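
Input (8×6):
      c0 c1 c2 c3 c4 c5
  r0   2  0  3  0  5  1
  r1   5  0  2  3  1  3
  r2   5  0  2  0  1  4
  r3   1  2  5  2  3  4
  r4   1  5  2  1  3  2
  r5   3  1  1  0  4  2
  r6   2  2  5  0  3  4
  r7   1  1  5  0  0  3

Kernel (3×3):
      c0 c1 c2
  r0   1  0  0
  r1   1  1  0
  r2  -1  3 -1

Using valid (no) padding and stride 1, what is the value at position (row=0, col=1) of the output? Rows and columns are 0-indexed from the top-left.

8

The receptive field on the input at this output position is [0 3 0 / 0 2 3 / 0 2 0]. Elementwise product with the kernel and sum: 0·1 + 0·1 + 2·1 + 0·-1 + 2·3 + 0·-1.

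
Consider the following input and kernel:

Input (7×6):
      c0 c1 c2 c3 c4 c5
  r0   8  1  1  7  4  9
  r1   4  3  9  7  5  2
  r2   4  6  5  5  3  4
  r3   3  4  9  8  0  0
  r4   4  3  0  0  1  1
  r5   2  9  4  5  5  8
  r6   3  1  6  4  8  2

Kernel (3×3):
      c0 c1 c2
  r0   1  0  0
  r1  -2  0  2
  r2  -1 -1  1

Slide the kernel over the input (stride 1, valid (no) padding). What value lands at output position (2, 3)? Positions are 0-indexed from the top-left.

-11

The receptive field on the input at this output position is [5 3 4 / 8 0 0 / 0 1 1]. Elementwise product with the kernel and sum: 5·1 + 8·-2 + 0·2 + 0·-1 + 1·-1 + 1·1.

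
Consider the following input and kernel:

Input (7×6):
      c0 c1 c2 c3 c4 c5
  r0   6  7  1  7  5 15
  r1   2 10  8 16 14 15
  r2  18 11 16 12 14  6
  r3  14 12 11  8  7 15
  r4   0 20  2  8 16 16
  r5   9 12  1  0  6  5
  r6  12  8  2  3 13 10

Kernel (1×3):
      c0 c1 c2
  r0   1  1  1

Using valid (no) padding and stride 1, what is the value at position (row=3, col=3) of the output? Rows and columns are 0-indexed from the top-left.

30

The receptive field on the input at this output position is [8 7 15]. Elementwise product with the kernel and sum: 8·1 + 7·1 + 15·1.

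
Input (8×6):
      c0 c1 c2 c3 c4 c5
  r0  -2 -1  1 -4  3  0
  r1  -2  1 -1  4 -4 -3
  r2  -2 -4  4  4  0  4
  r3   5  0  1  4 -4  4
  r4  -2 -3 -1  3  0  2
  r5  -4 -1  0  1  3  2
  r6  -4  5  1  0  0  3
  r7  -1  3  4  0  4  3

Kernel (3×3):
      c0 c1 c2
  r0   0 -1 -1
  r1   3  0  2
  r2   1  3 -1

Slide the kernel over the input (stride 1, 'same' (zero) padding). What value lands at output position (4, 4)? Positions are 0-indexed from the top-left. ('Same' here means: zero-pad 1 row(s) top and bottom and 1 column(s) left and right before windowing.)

The receptive field on the zero-padded input at this output position is [4 -4 4 / 3 0 2 / 1 3 2]. Elementwise product with the kernel and sum: -4·-1 + 4·-1 + 3·3 + 2·2 + 1·1 + 3·3 + 2·-1.

21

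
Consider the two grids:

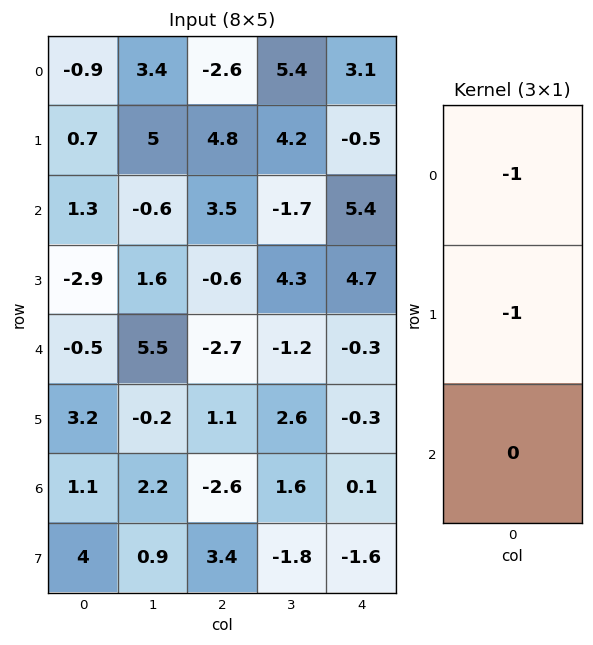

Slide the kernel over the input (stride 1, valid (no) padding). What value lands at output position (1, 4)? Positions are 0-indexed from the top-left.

-4.9

The receptive field on the input at this output position is [-0.5 / 5.4 / 4.7]. Elementwise product with the kernel and sum: -0.5·-1 + 5.4·-1.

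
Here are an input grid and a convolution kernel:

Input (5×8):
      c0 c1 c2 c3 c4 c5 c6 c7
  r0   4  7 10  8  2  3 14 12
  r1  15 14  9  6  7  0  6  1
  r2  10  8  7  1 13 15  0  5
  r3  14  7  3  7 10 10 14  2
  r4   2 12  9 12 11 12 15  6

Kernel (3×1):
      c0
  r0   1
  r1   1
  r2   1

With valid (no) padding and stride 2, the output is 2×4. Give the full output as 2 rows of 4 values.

Output[0,0]: The receptive field on the input at this output position is [4 / 15 / 10]. Elementwise product with the kernel and sum: 4·1 + 15·1 + 10·1.

29 26 22 20
26 19 34 29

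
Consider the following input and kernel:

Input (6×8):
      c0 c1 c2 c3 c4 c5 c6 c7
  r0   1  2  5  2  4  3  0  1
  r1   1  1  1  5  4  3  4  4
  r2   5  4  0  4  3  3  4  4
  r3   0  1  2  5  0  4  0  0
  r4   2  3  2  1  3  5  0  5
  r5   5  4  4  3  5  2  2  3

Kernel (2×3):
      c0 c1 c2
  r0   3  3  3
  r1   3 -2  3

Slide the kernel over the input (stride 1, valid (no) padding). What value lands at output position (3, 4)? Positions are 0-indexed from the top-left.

11

The receptive field on the input at this output position is [0 4 0 / 3 5 0]. Elementwise product with the kernel and sum: 0·3 + 4·3 + 0·3 + 3·3 + 5·-2 + 0·3.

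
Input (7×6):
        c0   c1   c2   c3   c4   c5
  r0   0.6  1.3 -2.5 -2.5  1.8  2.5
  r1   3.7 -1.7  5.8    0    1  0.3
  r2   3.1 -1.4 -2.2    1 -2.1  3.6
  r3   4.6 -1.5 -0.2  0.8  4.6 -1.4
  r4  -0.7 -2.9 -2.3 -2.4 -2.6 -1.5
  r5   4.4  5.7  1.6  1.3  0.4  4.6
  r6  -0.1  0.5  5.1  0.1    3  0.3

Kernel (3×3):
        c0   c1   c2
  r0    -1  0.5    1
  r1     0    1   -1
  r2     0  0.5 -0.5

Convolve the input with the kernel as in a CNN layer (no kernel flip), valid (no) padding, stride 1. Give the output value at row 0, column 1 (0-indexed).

-0.85

The receptive field on the input at this output position is [1.3 -2.5 -2.5 / -1.7 5.8 0 / -1.4 -2.2 1]. Elementwise product with the kernel and sum: 1.3·-1 + -2.5·0.5 + -2.5·1 + 5.8·1 + 0·-1 + -2.2·0.5 + 1·-0.5.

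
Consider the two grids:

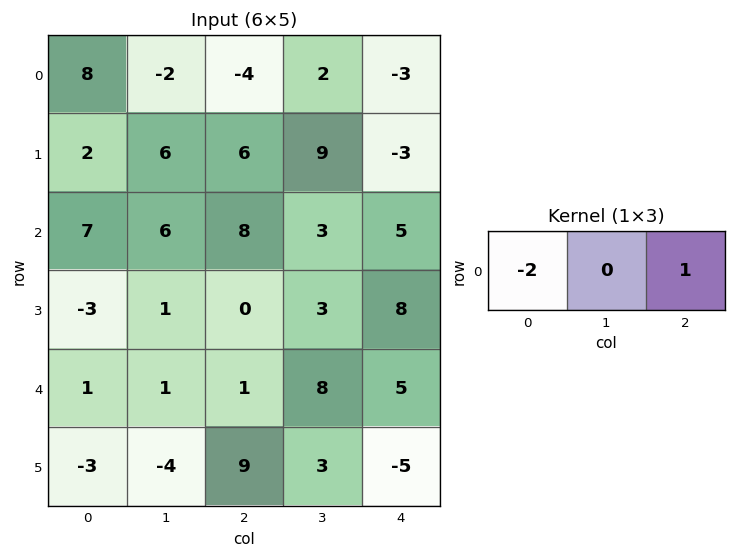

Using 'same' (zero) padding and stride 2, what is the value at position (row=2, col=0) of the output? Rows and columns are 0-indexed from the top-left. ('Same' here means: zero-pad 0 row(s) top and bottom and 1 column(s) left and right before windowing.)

The receptive field on the zero-padded input at this output position is [0 1 1]. Elementwise product with the kernel and sum: 0·-2 + 1·1.

1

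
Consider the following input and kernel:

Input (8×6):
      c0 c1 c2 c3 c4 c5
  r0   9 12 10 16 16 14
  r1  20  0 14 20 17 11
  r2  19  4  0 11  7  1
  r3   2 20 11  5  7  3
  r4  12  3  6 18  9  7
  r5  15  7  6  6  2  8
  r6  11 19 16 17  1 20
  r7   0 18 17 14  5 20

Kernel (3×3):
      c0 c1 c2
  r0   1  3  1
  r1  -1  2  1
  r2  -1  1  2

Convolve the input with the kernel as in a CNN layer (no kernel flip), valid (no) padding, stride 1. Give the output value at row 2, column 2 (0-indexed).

The receptive field on the input at this output position is [0 11 7 / 11 5 7 / 6 18 9]. Elementwise product with the kernel and sum: 0·1 + 11·3 + 7·1 + 11·-1 + 5·2 + 7·1 + 6·-1 + 18·1 + 9·2.

76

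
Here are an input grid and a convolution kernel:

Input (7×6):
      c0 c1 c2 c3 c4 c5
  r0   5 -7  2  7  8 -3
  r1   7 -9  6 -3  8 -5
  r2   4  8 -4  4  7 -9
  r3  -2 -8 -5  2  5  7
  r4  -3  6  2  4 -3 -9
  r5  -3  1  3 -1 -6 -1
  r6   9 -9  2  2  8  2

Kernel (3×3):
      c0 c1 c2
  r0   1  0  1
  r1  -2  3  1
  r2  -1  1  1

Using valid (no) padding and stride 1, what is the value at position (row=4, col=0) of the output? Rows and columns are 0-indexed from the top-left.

The receptive field on the input at this output position is [-3 6 2 / -3 1 3 / 9 -9 2]. Elementwise product with the kernel and sum: -3·1 + 2·1 + -3·-2 + 1·3 + 3·1 + 9·-1 + -9·1 + 2·1.

-5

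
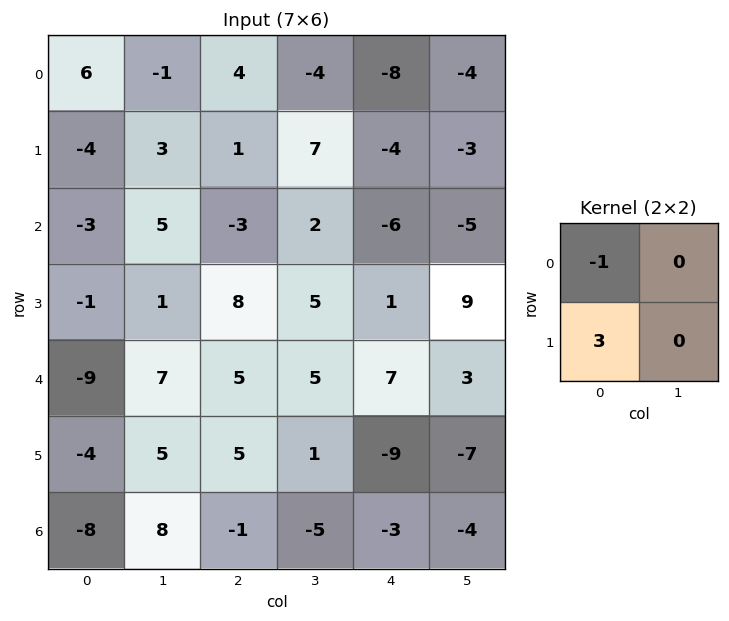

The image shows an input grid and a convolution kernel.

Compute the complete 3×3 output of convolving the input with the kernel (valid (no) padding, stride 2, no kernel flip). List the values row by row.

-18 -1 -4
0 27 9
-3 10 -34

Output[0,0]: The receptive field on the input at this output position is [6 -1 / -4 3]. Elementwise product with the kernel and sum: 6·-1 + -4·3.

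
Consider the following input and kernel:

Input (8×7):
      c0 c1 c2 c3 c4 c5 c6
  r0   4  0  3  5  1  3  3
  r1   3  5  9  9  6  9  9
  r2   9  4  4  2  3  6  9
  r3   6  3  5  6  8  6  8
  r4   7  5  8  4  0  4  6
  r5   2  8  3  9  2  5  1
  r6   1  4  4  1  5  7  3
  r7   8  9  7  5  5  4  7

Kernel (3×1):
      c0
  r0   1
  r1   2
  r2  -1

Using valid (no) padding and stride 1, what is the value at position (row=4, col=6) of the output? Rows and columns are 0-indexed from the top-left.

The receptive field on the input at this output position is [6 / 1 / 3]. Elementwise product with the kernel and sum: 6·1 + 1·2 + 3·-1.

5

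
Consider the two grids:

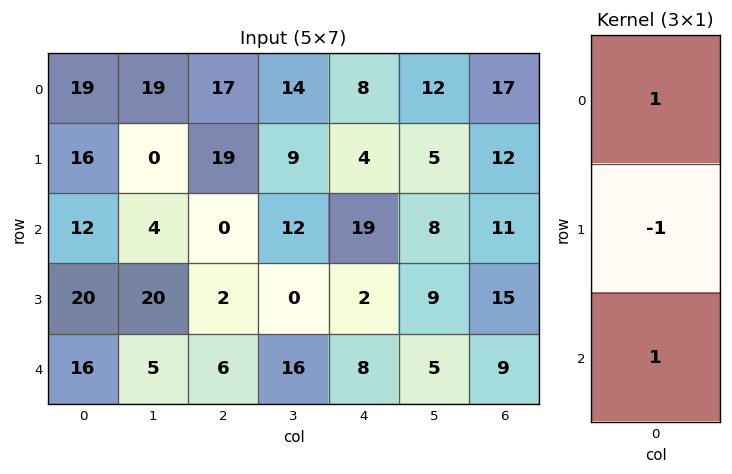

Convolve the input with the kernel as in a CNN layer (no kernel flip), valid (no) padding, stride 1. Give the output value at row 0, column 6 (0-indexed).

The receptive field on the input at this output position is [17 / 12 / 11]. Elementwise product with the kernel and sum: 17·1 + 12·-1 + 11·1.

16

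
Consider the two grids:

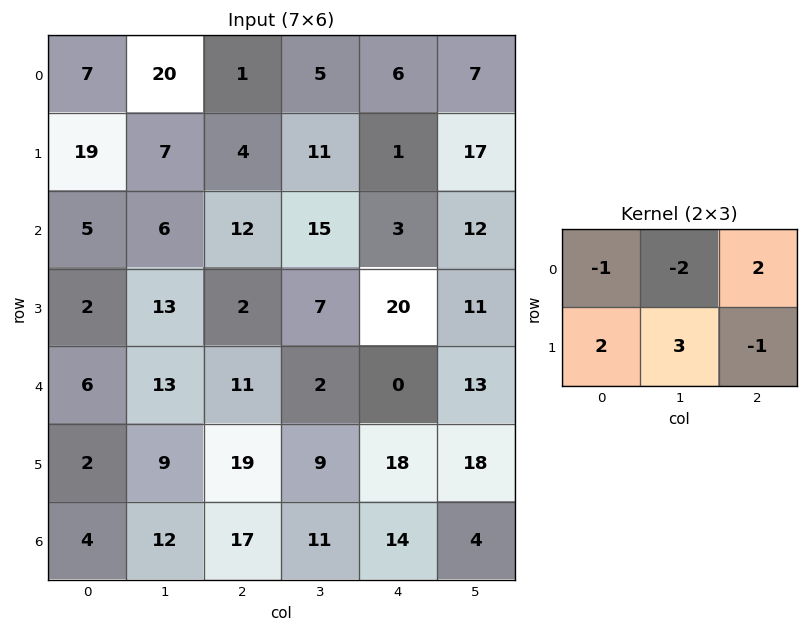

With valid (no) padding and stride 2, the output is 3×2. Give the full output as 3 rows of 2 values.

10 41
48 -31
2 32

Output[0,0]: The receptive field on the input at this output position is [7 20 1 / 19 7 4]. Elementwise product with the kernel and sum: 7·-1 + 20·-2 + 1·2 + 19·2 + 7·3 + 4·-1.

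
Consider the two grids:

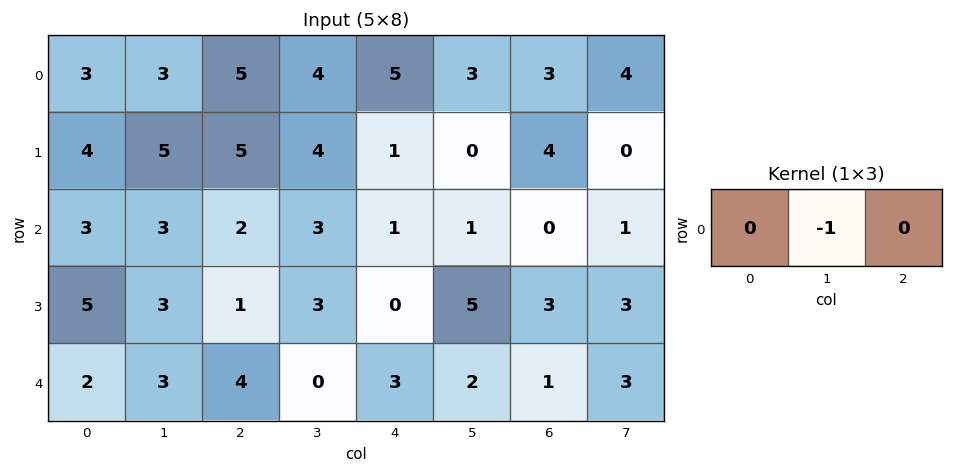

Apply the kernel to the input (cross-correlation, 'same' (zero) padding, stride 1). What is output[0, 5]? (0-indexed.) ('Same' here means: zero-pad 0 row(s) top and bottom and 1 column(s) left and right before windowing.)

The receptive field on the zero-padded input at this output position is [5 3 3]. Elementwise product with the kernel and sum: 3·-1.

-3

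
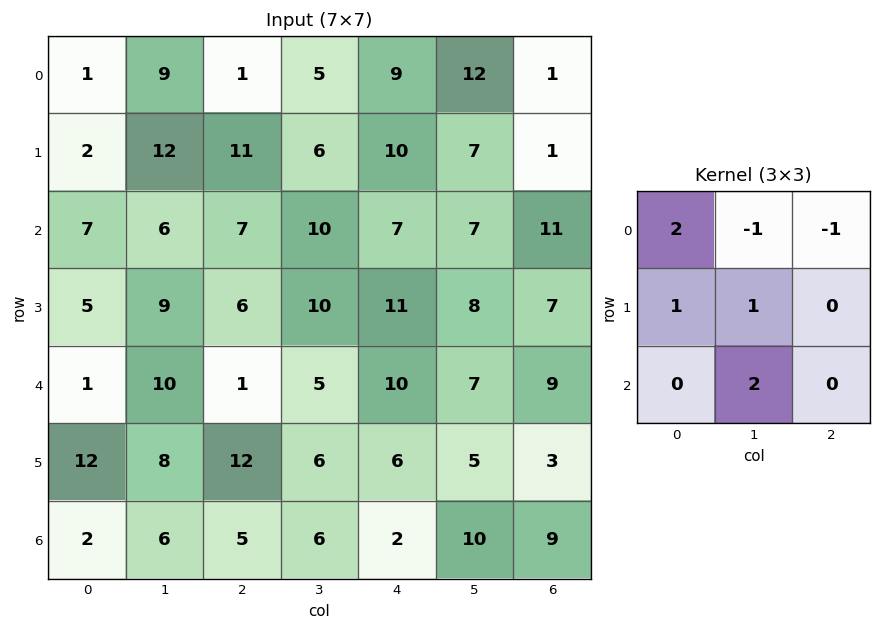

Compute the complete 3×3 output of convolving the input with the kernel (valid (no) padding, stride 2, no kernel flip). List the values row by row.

Output[0,0]: The receptive field on the input at this output position is [1 9 1 / 2 12 11 / 7 6 7]. Elementwise product with the kernel and sum: 1·2 + 9·-1 + 1·-1 + 2·1 + 12·1 + 6·2.
Output[0,1]: The receptive field on the input at this output position is [1 5 9 / 11 6 10 / 7 10 7]. Elementwise product with the kernel and sum: 1·2 + 5·-1 + 9·-1 + 11·1 + 6·1 + 10·2.

18 25 36
35 23 29
23 17 35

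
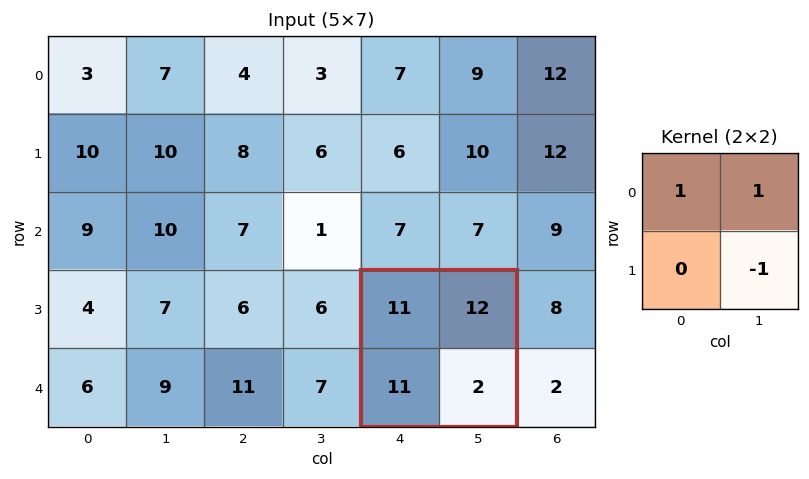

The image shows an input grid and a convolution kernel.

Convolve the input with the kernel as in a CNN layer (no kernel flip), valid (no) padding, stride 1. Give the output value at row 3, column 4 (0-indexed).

The receptive field on the input at this output position is [11 12 / 11 2]. Elementwise product with the kernel and sum: 11·1 + 12·1 + 2·-1.

21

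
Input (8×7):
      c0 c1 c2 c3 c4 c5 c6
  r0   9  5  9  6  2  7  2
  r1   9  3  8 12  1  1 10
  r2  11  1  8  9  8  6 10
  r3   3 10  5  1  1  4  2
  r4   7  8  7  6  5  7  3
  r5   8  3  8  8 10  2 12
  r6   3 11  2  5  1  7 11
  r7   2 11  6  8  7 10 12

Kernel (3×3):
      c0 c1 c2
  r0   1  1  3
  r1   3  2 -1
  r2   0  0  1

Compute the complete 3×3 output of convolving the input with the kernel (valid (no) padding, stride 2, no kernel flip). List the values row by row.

74 76 20
67 62 56
60 59 54

Output[0,0]: The receptive field on the input at this output position is [9 5 9 / 9 3 8 / 11 1 8]. Elementwise product with the kernel and sum: 9·1 + 5·1 + 9·3 + 9·3 + 3·2 + 8·-1 + 8·1.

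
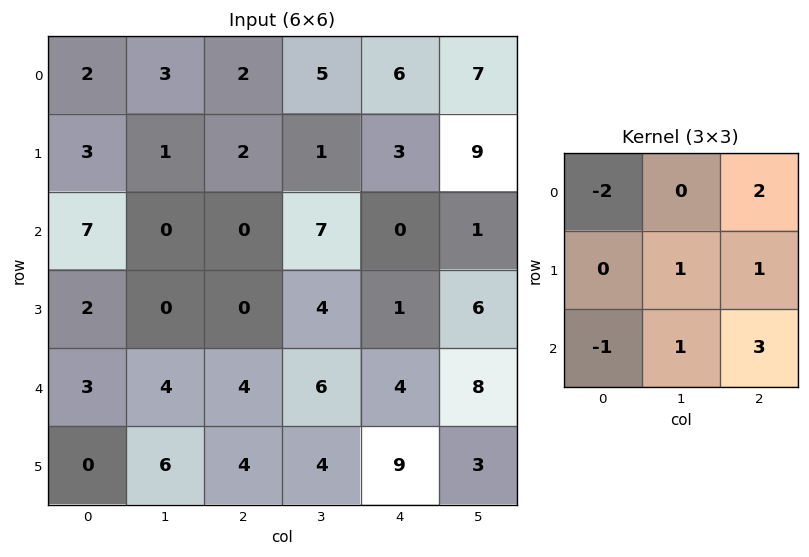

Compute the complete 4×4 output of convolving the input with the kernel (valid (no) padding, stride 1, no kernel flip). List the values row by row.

-4 28 19 12
-4 19 16 32
-1 36 19 17
22 28 39 30

Output[0,0]: The receptive field on the input at this output position is [2 3 2 / 3 1 2 / 7 0 0]. Elementwise product with the kernel and sum: 2·-2 + 2·2 + 1·1 + 2·1 + 7·-1 + 0·1 + 0·3.
Output[0,1]: The receptive field on the input at this output position is [3 2 5 / 1 2 1 / 0 0 7]. Elementwise product with the kernel and sum: 3·-2 + 5·2 + 2·1 + 1·1 + 0·-1 + 0·1 + 7·3.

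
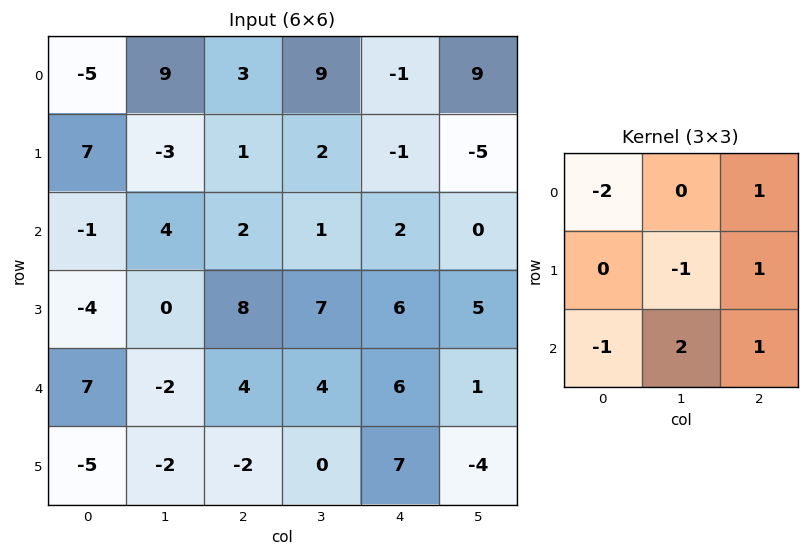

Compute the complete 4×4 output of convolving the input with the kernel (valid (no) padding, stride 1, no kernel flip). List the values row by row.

Output[0,0]: The receptive field on the input at this output position is [-5 9 3 / 7 -3 1 / -1 4 2]. Elementwise product with the kernel and sum: -5·-2 + 3·1 + -3·-1 + 1·1 + -1·-1 + 4·2 + 2·1.
Output[0,1]: The receptive field on the input at this output position is [9 3 9 / -3 1 2 / 4 2 1]. Elementwise product with the kernel and sum: 9·-2 + 9·1 + 1·-1 + 2·1 + 4·-1 + 2·2 + 1·1.

28 -7 -8 -10
-3 30 10 -1
5 6 7 6
21 5 1 -4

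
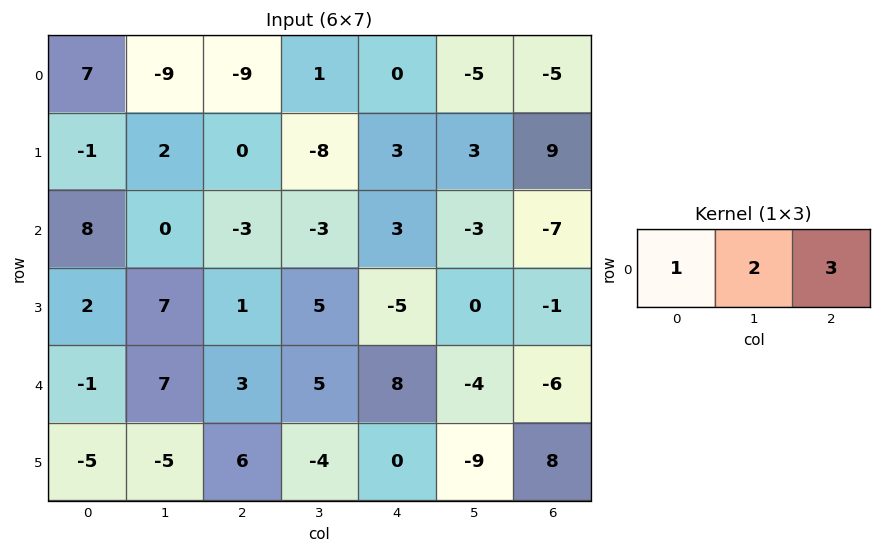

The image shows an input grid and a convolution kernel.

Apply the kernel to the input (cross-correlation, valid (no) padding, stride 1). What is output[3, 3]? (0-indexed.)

The receptive field on the input at this output position is [5 -5 0]. Elementwise product with the kernel and sum: 5·1 + -5·2 + 0·3.

-5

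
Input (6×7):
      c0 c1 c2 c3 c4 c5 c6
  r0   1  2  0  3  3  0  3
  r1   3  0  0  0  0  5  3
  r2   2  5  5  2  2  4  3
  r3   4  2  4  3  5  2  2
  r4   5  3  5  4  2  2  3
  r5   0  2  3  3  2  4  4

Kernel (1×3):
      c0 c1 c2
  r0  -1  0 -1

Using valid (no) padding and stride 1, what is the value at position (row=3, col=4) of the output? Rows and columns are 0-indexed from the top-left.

-7

The receptive field on the input at this output position is [5 2 2]. Elementwise product with the kernel and sum: 5·-1 + 2·-1.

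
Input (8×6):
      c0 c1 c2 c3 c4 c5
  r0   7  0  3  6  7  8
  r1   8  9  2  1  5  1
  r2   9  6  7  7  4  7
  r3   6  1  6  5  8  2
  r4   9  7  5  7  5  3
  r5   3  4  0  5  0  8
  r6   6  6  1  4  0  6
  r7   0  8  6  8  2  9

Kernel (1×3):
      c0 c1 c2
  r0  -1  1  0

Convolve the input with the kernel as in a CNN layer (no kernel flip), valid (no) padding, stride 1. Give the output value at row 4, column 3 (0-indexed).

-2

The receptive field on the input at this output position is [7 5 3]. Elementwise product with the kernel and sum: 7·-1 + 5·1.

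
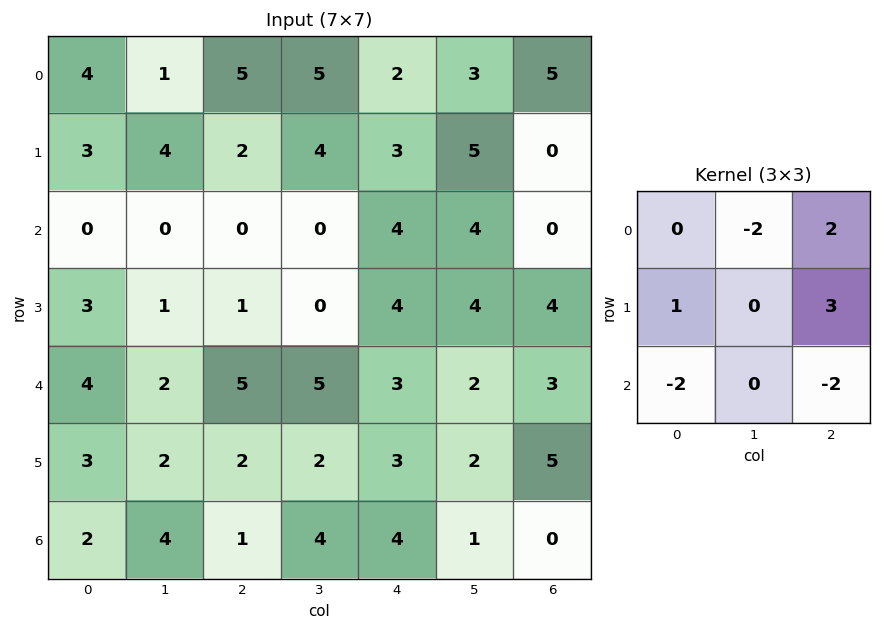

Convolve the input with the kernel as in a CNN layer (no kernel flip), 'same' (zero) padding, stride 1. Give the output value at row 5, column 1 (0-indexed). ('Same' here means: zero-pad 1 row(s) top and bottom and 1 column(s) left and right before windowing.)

The receptive field on the zero-padded input at this output position is [4 2 5 / 3 2 2 / 2 4 1]. Elementwise product with the kernel and sum: 2·-2 + 5·2 + 3·1 + 2·3 + 2·-2 + 1·-2.

9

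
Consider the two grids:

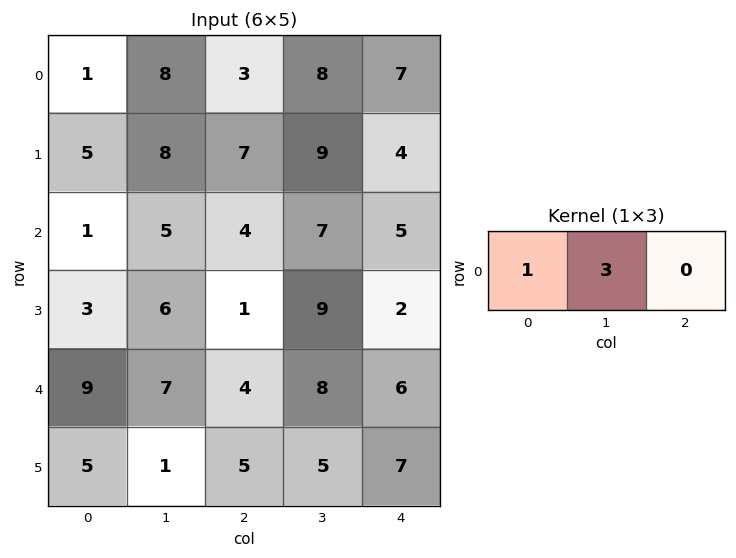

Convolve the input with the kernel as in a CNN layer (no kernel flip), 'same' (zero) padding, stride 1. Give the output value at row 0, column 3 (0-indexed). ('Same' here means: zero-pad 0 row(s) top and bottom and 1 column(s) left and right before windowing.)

The receptive field on the zero-padded input at this output position is [3 8 7]. Elementwise product with the kernel and sum: 3·1 + 8·3.

27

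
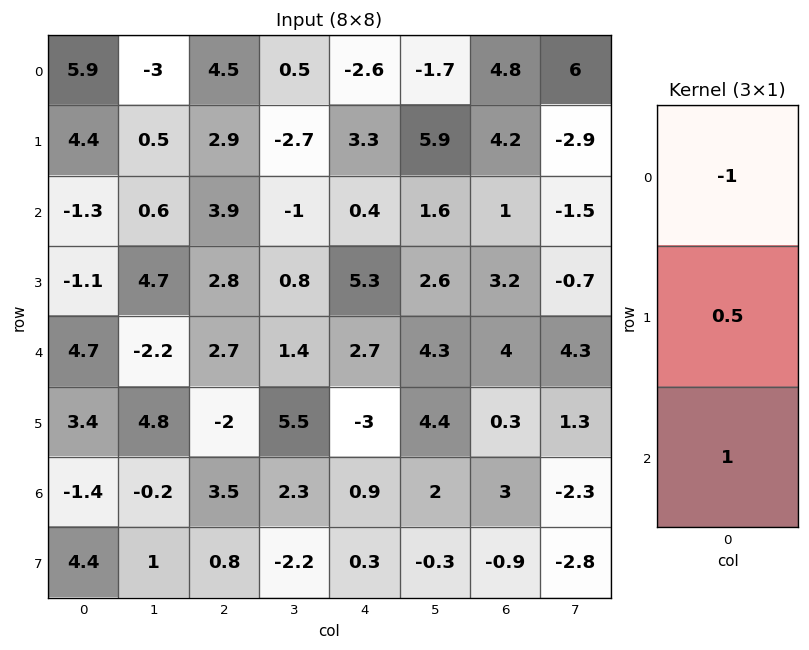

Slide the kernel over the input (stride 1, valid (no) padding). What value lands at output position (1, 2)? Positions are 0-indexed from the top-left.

1.85

The receptive field on the input at this output position is [2.9 / 3.9 / 2.8]. Elementwise product with the kernel and sum: 2.9·-1 + 3.9·0.5 + 2.8·1.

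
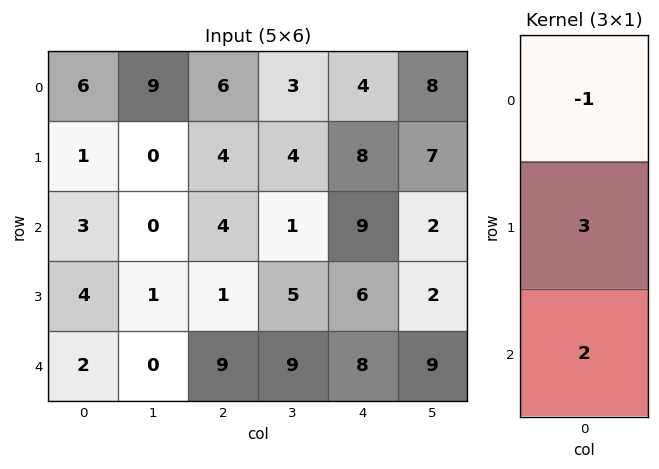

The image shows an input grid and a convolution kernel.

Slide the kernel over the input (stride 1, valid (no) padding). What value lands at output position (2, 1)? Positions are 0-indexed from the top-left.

3

The receptive field on the input at this output position is [0 / 1 / 0]. Elementwise product with the kernel and sum: 0·-1 + 1·3 + 0·2.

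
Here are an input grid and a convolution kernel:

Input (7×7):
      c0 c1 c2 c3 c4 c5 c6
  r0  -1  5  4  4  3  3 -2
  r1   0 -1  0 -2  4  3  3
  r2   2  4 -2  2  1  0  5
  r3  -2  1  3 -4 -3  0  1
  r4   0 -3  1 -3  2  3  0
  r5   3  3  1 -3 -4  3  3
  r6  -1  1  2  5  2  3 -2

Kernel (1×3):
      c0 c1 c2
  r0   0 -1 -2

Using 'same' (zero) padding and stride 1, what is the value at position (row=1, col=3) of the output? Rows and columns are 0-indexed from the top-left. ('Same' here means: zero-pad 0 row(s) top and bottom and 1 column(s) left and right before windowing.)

-6

The receptive field on the zero-padded input at this output position is [0 -2 4]. Elementwise product with the kernel and sum: -2·-1 + 4·-2.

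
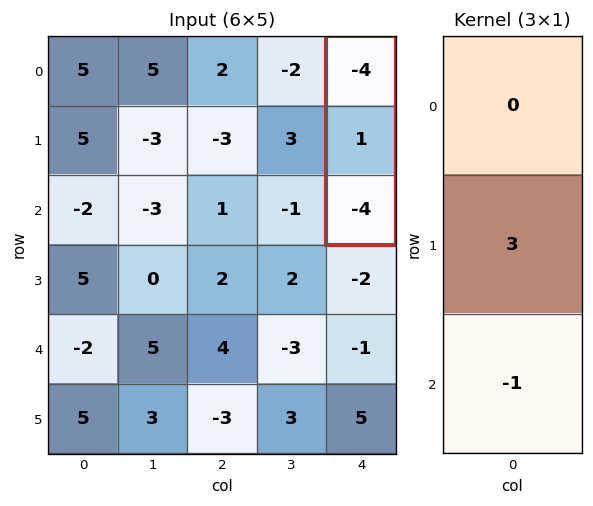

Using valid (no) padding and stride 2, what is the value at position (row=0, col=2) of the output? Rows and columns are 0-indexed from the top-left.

The receptive field on the input at this output position is [-4 / 1 / -4]. Elementwise product with the kernel and sum: 1·3 + -4·-1.

7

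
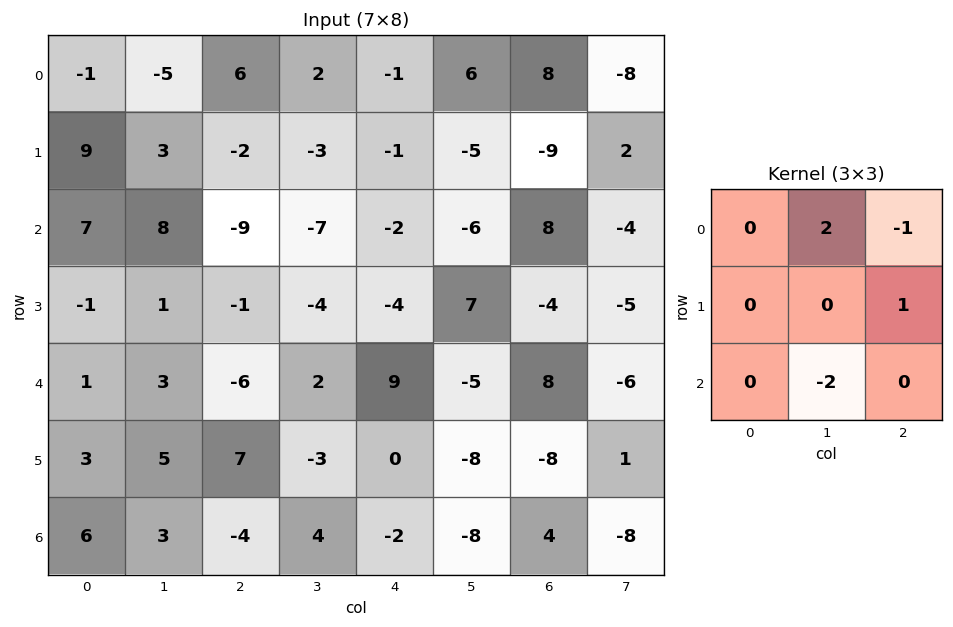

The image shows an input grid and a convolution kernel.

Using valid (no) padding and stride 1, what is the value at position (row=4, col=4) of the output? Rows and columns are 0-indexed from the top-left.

-10

The receptive field on the input at this output position is [9 -5 8 / 0 -8 -8 / -2 -8 4]. Elementwise product with the kernel and sum: -5·2 + 8·-1 + -8·1 + -8·-2.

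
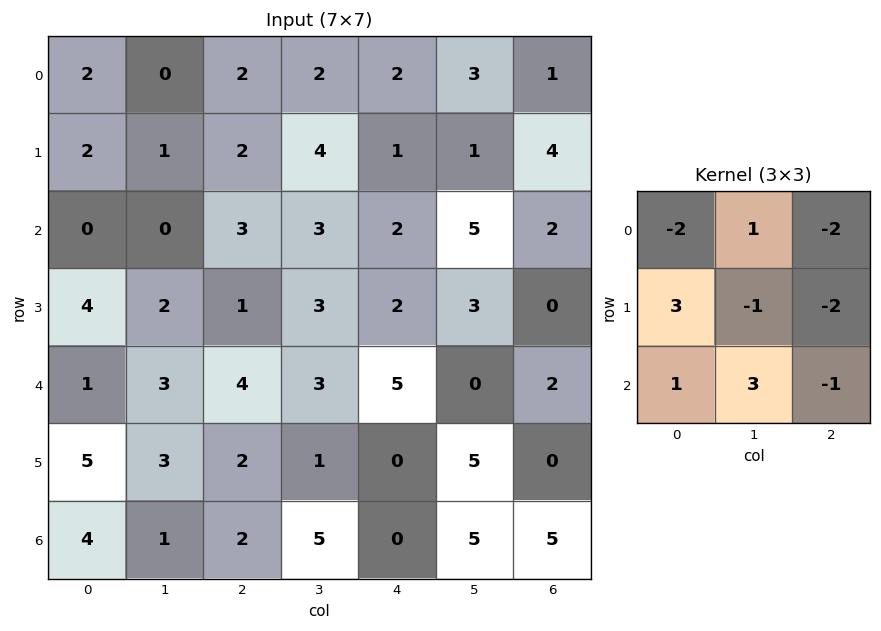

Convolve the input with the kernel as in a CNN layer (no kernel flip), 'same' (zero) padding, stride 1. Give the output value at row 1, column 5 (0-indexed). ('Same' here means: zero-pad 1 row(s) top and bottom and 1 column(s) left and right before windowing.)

6

The receptive field on the zero-padded input at this output position is [2 3 1 / 1 1 4 / 2 5 2]. Elementwise product with the kernel and sum: 2·-2 + 3·1 + 1·-2 + 1·3 + 1·-1 + 4·-2 + 2·1 + 5·3 + 2·-1.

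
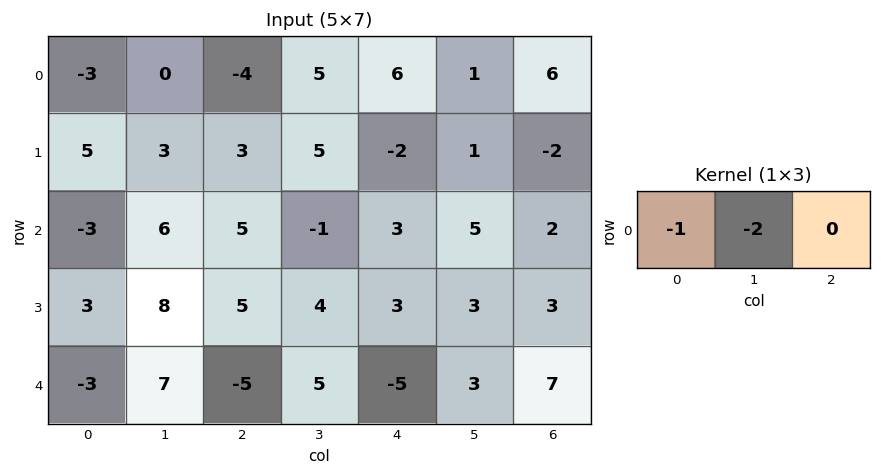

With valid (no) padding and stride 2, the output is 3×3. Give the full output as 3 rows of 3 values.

Output[0,0]: The receptive field on the input at this output position is [-3 0 -4]. Elementwise product with the kernel and sum: -3·-1 + 0·-2.
Output[0,1]: The receptive field on the input at this output position is [-4 5 6]. Elementwise product with the kernel and sum: -4·-1 + 5·-2.

3 -6 -8
-9 -3 -13
-11 -5 -1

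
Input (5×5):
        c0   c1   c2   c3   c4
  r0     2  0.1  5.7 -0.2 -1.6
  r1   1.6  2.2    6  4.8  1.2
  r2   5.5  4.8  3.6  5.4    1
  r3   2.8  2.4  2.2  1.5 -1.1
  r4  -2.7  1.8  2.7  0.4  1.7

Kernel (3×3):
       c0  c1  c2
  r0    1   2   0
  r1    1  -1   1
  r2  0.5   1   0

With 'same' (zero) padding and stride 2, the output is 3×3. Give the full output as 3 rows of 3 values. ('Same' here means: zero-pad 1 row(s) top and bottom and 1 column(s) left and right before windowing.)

Output[0,0]: The receptive field on the zero-padded input at this output position is [0 0 0 / 0 2 0.1 / 0 1.6 2.2]. Elementwise product with the kernel and sum: 0·1 + 0·2 + 0·1 + 2·-1 + 0.1·1 + 0·0.5 + 1.6·1.

-0.3 1.3 5
5.3 24.2 11.25
10.1 6.3 -2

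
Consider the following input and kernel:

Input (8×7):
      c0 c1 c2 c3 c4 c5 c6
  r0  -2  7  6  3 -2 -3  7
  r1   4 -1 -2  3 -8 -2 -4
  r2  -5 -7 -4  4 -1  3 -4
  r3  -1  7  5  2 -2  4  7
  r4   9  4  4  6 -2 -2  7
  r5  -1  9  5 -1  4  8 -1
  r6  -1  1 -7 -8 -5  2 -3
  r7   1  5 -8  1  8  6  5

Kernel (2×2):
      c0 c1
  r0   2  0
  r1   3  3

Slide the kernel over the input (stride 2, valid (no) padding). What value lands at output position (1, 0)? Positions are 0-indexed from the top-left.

The receptive field on the input at this output position is [-5 -7 / -1 7]. Elementwise product with the kernel and sum: -5·2 + -1·3 + 7·3.

8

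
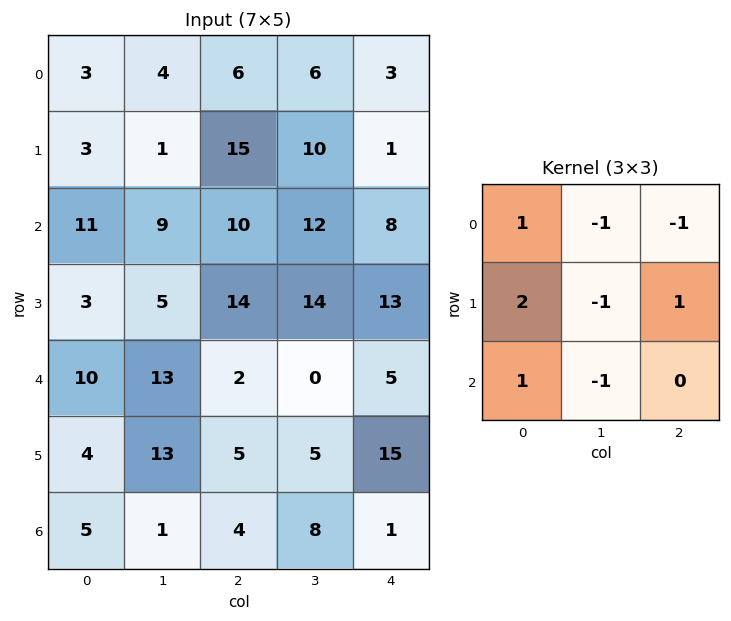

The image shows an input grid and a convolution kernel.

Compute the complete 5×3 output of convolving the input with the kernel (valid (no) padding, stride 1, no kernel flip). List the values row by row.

Output[0,0]: The receptive field on the input at this output position is [3 4 6 / 3 1 15 / 11 9 10]. Elementwise product with the kernel and sum: 3·1 + 4·-1 + 6·-1 + 3·2 + 1·-1 + 15·1 + 11·1 + 9·-1.
Output[0,1]: The receptive field on the input at this output position is [4 6 6 / 1 15 10 / 9 10 12]. Elementwise product with the kernel and sum: 4·1 + 6·-1 + 6·-1 + 1·2 + 15·-1 + 10·1 + 9·1 + 10·-1.

15 -12 16
8 -13 20
4 8 19
-16 9 -4
-1 34 13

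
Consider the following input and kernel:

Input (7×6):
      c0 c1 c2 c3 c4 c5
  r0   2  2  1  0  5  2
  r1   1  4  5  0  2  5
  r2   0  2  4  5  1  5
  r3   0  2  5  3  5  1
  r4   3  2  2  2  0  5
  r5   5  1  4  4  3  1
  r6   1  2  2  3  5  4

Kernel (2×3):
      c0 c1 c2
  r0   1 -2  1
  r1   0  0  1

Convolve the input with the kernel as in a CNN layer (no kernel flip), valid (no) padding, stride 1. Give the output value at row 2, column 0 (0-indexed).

5

The receptive field on the input at this output position is [0 2 4 / 0 2 5]. Elementwise product with the kernel and sum: 0·1 + 2·-2 + 4·1 + 5·1.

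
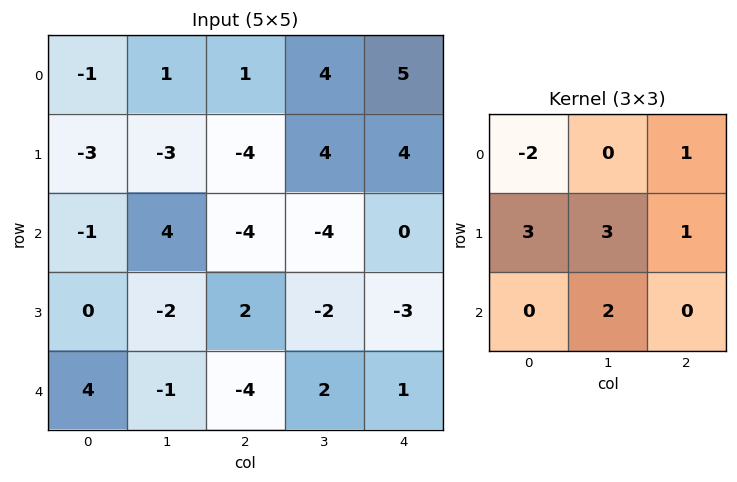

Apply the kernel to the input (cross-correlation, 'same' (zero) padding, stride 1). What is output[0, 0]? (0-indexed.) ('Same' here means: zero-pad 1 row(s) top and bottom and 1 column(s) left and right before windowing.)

-8

The receptive field on the zero-padded input at this output position is [0 0 0 / 0 -1 1 / 0 -3 -3]. Elementwise product with the kernel and sum: 0·-2 + 0·1 + 0·3 + -1·3 + 1·1 + -3·2.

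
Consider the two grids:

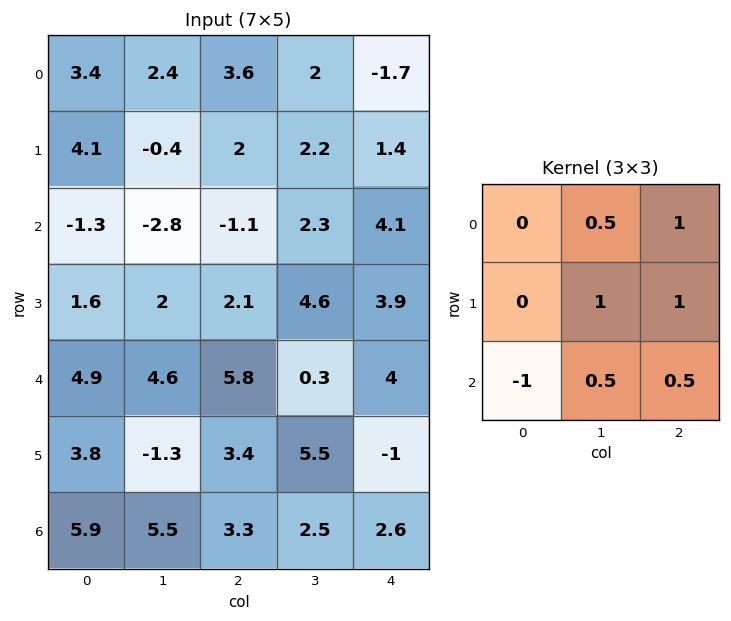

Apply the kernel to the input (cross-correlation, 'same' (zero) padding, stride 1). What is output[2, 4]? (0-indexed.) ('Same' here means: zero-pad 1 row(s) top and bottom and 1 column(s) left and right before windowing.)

2.15

The receptive field on the zero-padded input at this output position is [2.2 1.4 0 / 2.3 4.1 0 / 4.6 3.9 0]. Elementwise product with the kernel and sum: 1.4·0.5 + 0·1 + 4.1·1 + 0·1 + 4.6·-1 + 3.9·0.5 + 0·0.5.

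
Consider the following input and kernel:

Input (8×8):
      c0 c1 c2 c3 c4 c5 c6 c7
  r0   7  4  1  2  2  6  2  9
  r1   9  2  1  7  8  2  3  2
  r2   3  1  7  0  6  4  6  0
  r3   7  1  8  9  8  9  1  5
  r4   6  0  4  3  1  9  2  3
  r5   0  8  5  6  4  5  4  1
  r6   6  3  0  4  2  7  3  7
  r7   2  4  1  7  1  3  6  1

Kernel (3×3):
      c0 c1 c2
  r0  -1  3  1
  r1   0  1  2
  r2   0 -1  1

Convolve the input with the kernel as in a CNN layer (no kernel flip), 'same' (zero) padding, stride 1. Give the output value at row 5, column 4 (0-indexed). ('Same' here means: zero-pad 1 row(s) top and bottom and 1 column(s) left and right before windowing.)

28

The receptive field on the zero-padded input at this output position is [3 1 9 / 6 4 5 / 4 2 7]. Elementwise product with the kernel and sum: 3·-1 + 1·3 + 9·1 + 4·1 + 5·2 + 2·-1 + 7·1.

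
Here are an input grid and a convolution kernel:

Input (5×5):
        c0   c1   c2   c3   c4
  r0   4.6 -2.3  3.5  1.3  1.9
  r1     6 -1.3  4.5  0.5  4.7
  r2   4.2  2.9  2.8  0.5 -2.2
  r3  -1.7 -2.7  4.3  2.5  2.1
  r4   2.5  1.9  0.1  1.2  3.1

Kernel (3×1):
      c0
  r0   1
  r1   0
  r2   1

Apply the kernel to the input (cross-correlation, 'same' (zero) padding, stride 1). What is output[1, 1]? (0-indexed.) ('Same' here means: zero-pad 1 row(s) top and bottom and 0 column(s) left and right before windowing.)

0.6

The receptive field on the zero-padded input at this output position is [-2.3 / -1.3 / 2.9]. Elementwise product with the kernel and sum: -2.3·1 + 2.9·1.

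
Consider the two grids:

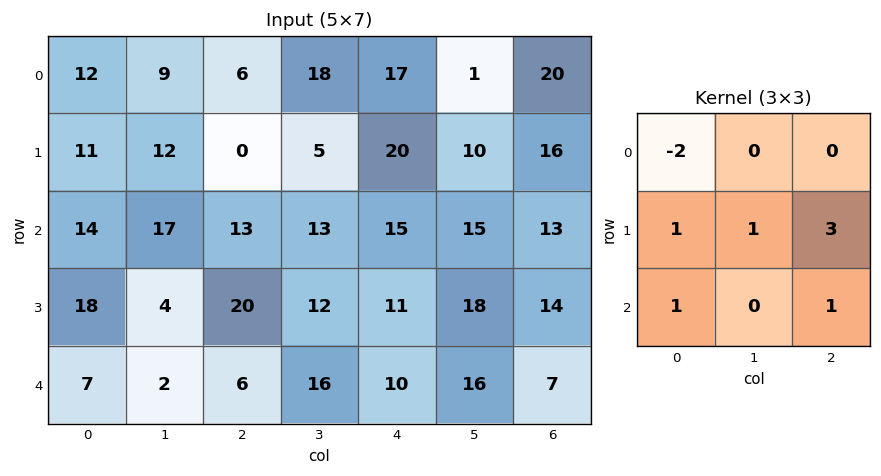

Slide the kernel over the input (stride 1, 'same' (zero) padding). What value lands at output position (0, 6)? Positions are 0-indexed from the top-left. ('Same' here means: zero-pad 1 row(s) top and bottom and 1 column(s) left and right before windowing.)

The receptive field on the zero-padded input at this output position is [0 0 0 / 1 20 0 / 10 16 0]. Elementwise product with the kernel and sum: 0·-2 + 1·1 + 20·1 + 0·3 + 10·1 + 0·1.

31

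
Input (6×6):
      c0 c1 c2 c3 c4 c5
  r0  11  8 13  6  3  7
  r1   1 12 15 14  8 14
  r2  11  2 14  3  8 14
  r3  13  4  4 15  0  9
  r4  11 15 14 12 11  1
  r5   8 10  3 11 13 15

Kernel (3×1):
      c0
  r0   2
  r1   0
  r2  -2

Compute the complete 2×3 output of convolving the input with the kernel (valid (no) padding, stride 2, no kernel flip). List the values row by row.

0 -2 -10
0 0 -6

Output[0,0]: The receptive field on the input at this output position is [11 / 1 / 11]. Elementwise product with the kernel and sum: 11·2 + 11·-2.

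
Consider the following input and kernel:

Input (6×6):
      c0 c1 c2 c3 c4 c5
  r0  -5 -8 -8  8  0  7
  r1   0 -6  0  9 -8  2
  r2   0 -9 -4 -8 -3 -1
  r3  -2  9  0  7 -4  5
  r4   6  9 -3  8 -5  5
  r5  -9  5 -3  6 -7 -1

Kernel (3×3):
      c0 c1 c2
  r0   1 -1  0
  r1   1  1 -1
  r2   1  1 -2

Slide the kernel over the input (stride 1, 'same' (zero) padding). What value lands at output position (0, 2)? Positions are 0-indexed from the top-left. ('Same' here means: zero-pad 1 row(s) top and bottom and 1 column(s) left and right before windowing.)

-48

The receptive field on the zero-padded input at this output position is [0 0 0 / -8 -8 8 / -6 0 9]. Elementwise product with the kernel and sum: 0·1 + 0·-1 + -8·1 + -8·1 + 8·-1 + -6·1 + 0·1 + 9·-2.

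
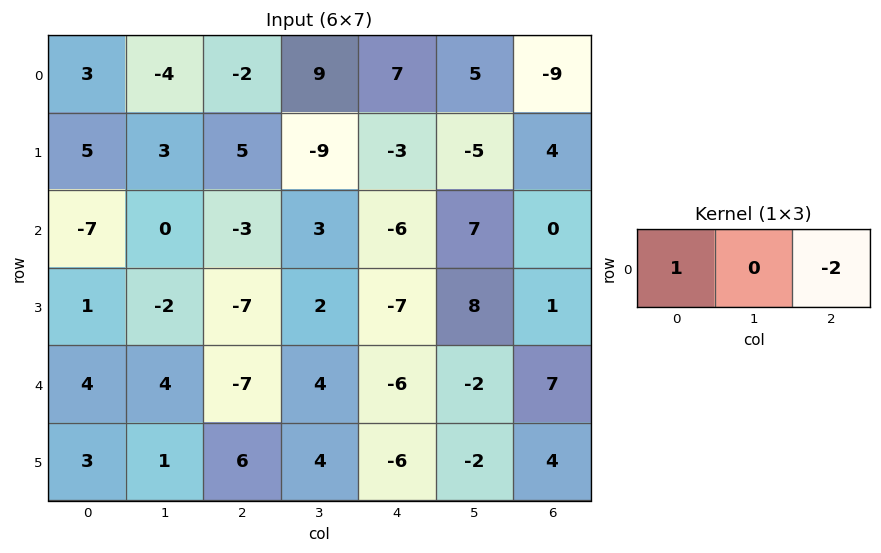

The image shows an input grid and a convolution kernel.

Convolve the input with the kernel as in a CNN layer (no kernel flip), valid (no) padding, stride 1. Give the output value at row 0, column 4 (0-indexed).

The receptive field on the input at this output position is [7 5 -9]. Elementwise product with the kernel and sum: 7·1 + -9·-2.

25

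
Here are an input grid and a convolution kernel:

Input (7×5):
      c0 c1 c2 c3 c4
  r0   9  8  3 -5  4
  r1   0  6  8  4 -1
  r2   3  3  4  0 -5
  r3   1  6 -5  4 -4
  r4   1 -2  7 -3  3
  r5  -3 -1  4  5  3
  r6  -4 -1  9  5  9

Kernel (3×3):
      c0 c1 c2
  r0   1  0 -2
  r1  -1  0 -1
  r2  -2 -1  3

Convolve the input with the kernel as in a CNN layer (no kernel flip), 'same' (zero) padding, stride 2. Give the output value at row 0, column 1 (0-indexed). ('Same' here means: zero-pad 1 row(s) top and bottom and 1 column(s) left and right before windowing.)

-11

The receptive field on the zero-padded input at this output position is [0 0 0 / 8 3 -5 / 6 8 4]. Elementwise product with the kernel and sum: 0·1 + 0·-2 + 8·-1 + -5·-1 + 6·-2 + 8·-1 + 4·3.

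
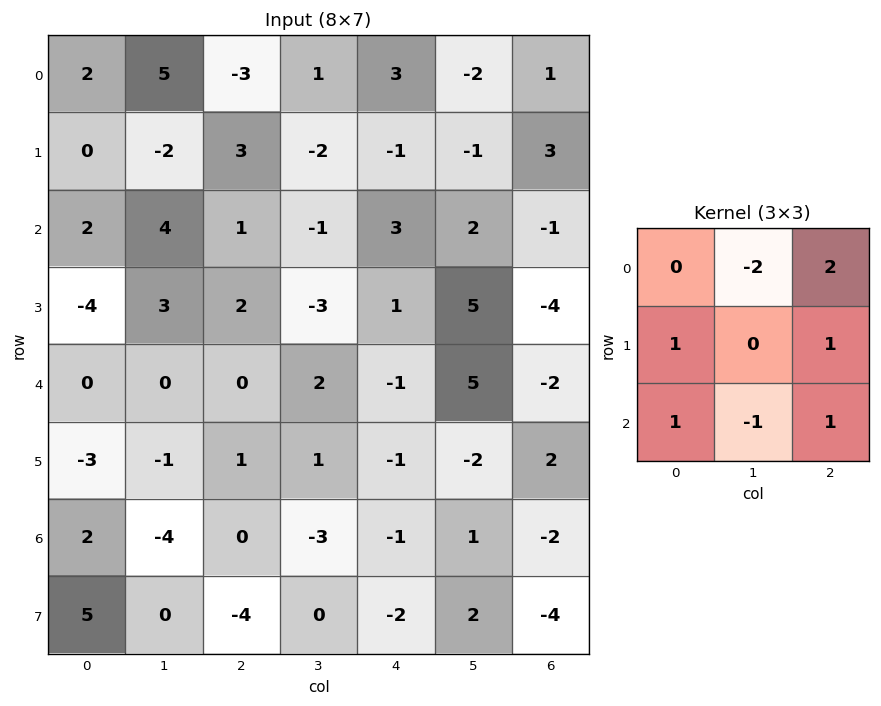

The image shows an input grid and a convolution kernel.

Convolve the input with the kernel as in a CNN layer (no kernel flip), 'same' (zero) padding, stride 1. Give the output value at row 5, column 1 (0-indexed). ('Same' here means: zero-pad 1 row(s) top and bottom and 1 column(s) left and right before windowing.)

The receptive field on the zero-padded input at this output position is [0 0 0 / -3 -1 1 / 2 -4 0]. Elementwise product with the kernel and sum: 0·-2 + 0·2 + -3·1 + 1·1 + 2·1 + -4·-1 + 0·1.

4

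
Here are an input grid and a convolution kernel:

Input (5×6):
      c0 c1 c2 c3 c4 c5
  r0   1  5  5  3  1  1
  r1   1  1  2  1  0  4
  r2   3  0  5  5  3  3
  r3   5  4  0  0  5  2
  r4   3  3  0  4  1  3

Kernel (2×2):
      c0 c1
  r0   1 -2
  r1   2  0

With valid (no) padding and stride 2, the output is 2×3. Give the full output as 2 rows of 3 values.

Output[0,0]: The receptive field on the input at this output position is [1 5 / 1 1]. Elementwise product with the kernel and sum: 1·1 + 5·-2 + 1·2.
Output[0,1]: The receptive field on the input at this output position is [5 3 / 2 1]. Elementwise product with the kernel and sum: 5·1 + 3·-2 + 2·2.

-7 3 -1
13 -5 7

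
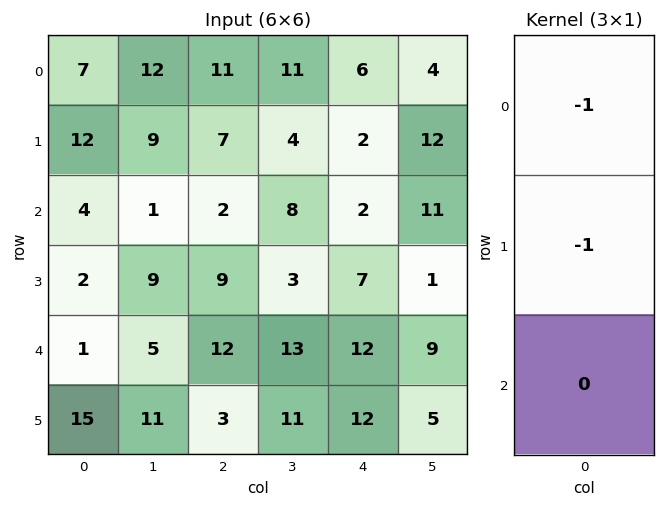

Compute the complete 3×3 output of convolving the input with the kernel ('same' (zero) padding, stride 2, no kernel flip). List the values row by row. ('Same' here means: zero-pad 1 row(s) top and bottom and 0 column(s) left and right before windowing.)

-7 -11 -6
-16 -9 -4
-3 -21 -19

Output[0,0]: The receptive field on the zero-padded input at this output position is [0 / 7 / 12]. Elementwise product with the kernel and sum: 0·-1 + 7·-1.
Output[0,1]: The receptive field on the zero-padded input at this output position is [0 / 11 / 7]. Elementwise product with the kernel and sum: 0·-1 + 11·-1.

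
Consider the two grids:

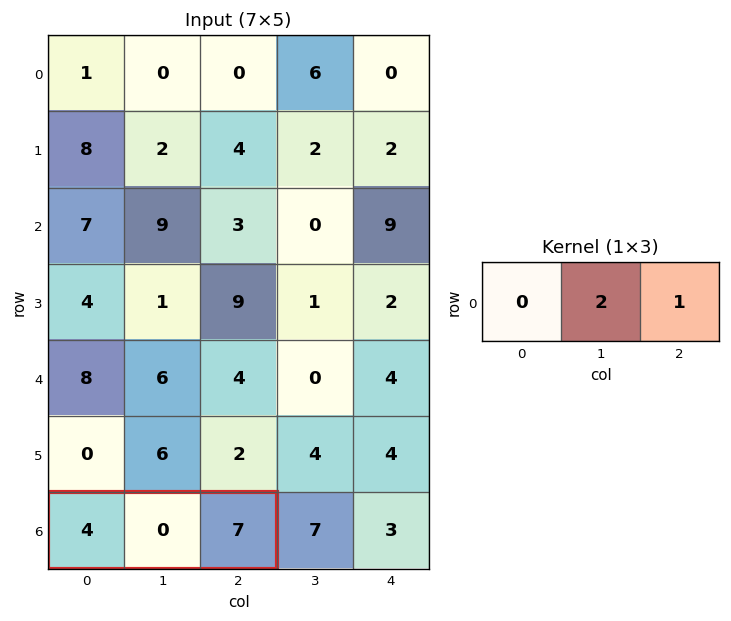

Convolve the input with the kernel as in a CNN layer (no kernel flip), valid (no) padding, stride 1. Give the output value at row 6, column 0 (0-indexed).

7

The receptive field on the input at this output position is [4 0 7]. Elementwise product with the kernel and sum: 0·2 + 7·1.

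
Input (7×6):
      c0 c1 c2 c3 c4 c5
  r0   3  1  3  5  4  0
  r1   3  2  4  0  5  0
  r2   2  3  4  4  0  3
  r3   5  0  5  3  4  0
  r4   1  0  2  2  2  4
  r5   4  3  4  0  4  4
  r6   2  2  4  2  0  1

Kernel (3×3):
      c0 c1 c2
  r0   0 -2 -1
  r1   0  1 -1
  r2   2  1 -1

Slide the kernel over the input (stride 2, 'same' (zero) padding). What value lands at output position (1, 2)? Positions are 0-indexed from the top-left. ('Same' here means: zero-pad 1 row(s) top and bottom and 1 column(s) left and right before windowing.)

The receptive field on the zero-padded input at this output position is [0 5 0 / 4 0 3 / 3 4 0]. Elementwise product with the kernel and sum: 5·-2 + 0·-1 + 0·1 + 3·-1 + 3·2 + 4·1 + 0·-1.

-3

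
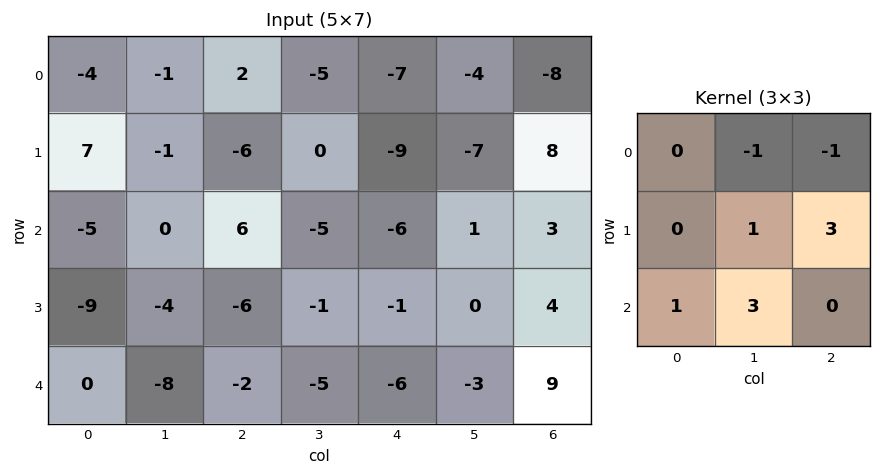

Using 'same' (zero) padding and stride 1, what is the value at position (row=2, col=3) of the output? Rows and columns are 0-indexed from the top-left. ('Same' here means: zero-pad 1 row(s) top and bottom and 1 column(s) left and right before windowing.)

The receptive field on the zero-padded input at this output position is [-6 0 -9 / 6 -5 -6 / -6 -1 -1]. Elementwise product with the kernel and sum: 0·-1 + -9·-1 + -5·1 + -6·3 + -6·1 + -1·3.

-23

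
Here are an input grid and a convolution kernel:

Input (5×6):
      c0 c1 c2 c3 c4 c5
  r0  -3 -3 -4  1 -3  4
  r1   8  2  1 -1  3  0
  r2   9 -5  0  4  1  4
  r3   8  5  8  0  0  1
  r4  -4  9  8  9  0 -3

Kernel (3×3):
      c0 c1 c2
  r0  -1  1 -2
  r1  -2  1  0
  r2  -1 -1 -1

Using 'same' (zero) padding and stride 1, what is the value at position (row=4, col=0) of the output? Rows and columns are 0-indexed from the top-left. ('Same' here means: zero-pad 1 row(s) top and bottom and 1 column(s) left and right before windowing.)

The receptive field on the zero-padded input at this output position is [0 8 5 / 0 -4 9 / 0 0 0]. Elementwise product with the kernel and sum: 0·-1 + 8·1 + 5·-2 + 0·-2 + -4·1 + 0·-1 + 0·-1 + 0·-1.

-6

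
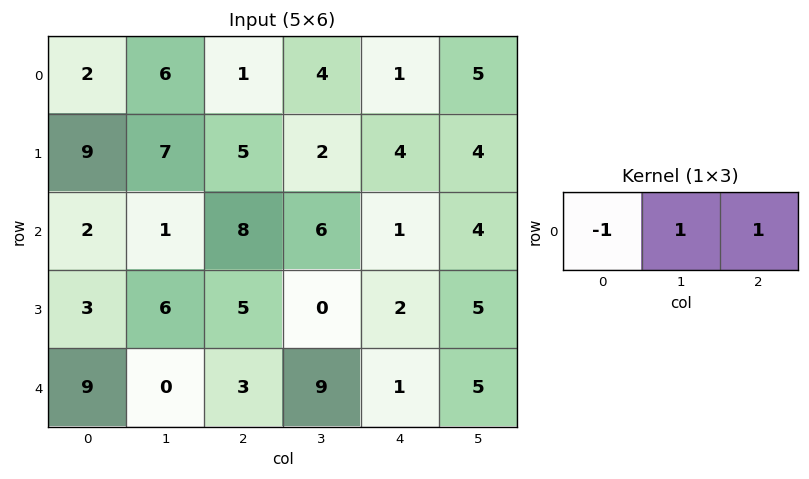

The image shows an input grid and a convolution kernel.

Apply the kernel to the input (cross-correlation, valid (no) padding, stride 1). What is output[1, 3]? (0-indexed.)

6

The receptive field on the input at this output position is [2 4 4]. Elementwise product with the kernel and sum: 2·-1 + 4·1 + 4·1.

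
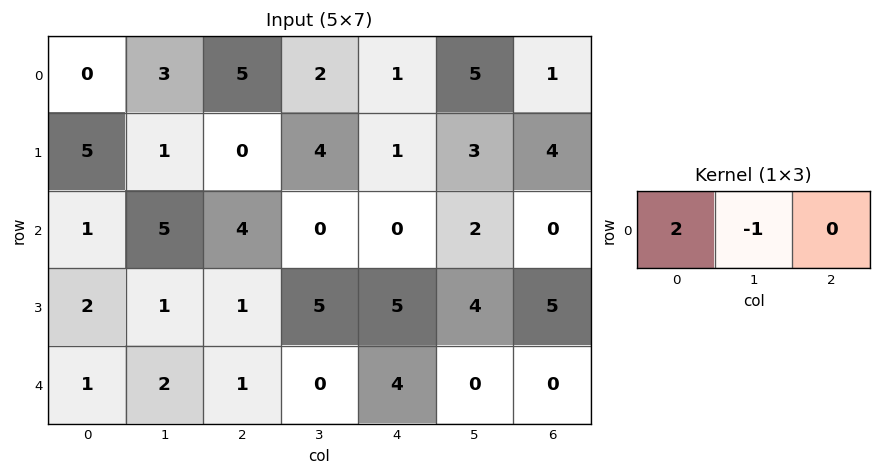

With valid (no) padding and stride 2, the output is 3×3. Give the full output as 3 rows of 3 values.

Output[0,0]: The receptive field on the input at this output position is [0 3 5]. Elementwise product with the kernel and sum: 0·2 + 3·-1.

-3 8 -3
-3 8 -2
0 2 8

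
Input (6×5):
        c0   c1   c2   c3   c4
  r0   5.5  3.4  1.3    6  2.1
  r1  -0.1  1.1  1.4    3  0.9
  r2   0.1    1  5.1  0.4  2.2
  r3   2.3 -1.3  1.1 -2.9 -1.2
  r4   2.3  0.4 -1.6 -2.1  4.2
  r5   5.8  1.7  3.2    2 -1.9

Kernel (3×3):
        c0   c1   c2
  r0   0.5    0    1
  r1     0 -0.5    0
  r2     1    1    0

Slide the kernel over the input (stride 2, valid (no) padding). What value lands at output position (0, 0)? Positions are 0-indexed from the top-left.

4.6

The receptive field on the input at this output position is [5.5 3.4 1.3 / -0.1 1.1 1.4 / 0.1 1 5.1]. Elementwise product with the kernel and sum: 5.5·0.5 + 1.3·1 + 1.1·-0.5 + 0.1·1 + 1·1.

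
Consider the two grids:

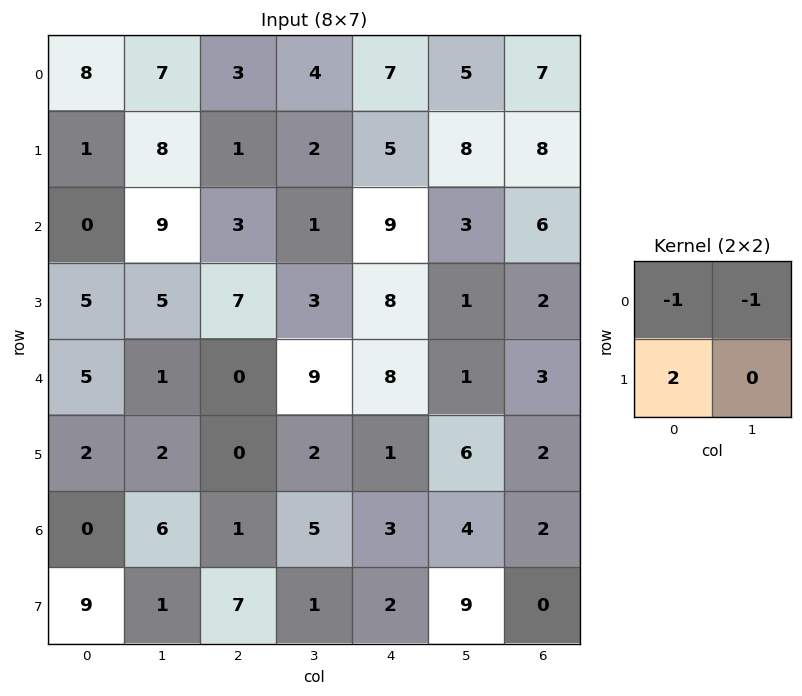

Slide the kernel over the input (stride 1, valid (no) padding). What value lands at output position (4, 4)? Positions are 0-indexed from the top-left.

-7

The receptive field on the input at this output position is [8 1 / 1 6]. Elementwise product with the kernel and sum: 8·-1 + 1·-1 + 1·2.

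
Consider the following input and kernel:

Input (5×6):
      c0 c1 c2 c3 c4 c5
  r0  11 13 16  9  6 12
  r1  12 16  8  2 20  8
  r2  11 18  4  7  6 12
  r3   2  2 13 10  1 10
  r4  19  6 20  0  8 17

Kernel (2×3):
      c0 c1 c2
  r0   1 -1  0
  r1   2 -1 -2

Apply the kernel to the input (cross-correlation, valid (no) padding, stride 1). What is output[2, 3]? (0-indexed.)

0

The receptive field on the input at this output position is [7 6 12 / 10 1 10]. Elementwise product with the kernel and sum: 7·1 + 6·-1 + 10·2 + 1·-1 + 10·-2.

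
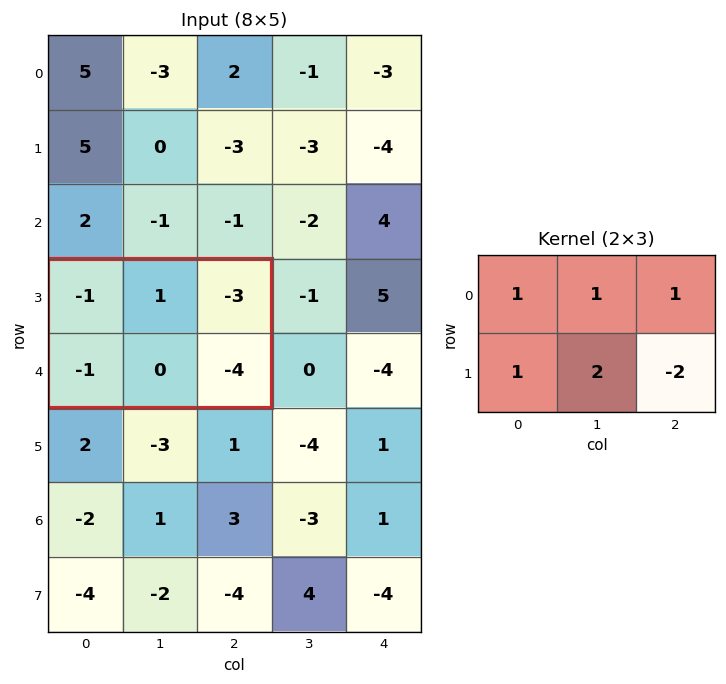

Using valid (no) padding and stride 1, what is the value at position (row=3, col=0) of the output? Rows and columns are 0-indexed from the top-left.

4

The receptive field on the input at this output position is [-1 1 -3 / -1 0 -4]. Elementwise product with the kernel and sum: -1·1 + 1·1 + -3·1 + -1·1 + 0·2 + -4·-2.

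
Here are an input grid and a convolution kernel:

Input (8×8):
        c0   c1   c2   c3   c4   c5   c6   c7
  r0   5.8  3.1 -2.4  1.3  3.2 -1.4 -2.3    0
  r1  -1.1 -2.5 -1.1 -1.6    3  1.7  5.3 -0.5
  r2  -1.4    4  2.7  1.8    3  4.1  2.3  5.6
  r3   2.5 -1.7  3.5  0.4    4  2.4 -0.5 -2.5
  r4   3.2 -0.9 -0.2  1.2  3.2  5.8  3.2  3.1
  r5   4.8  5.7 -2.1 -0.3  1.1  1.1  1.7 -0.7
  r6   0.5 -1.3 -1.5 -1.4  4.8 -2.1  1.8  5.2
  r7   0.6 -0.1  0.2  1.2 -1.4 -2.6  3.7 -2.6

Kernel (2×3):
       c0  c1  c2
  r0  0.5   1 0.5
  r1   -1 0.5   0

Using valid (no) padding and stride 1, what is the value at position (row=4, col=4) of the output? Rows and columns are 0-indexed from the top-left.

The receptive field on the input at this output position is [3.2 5.8 3.2 / 1.1 1.1 1.7]. Elementwise product with the kernel and sum: 3.2·0.5 + 5.8·1 + 3.2·0.5 + 1.1·-1 + 1.1·0.5.

8.45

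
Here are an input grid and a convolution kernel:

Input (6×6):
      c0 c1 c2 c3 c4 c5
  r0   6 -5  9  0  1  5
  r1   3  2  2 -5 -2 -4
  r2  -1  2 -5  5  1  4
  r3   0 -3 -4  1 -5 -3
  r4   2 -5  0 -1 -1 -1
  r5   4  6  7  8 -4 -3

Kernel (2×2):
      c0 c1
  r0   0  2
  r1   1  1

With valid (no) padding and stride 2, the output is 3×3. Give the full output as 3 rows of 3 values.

-5 -3 4
1 7 0
0 13 -9

Output[0,0]: The receptive field on the input at this output position is [6 -5 / 3 2]. Elementwise product with the kernel and sum: -5·2 + 3·1 + 2·1.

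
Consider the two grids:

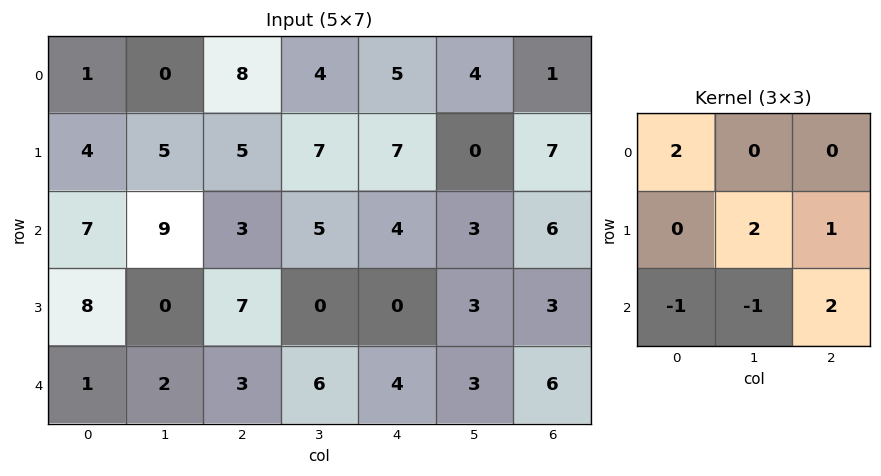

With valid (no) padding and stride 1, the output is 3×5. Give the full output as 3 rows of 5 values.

Output[0,0]: The receptive field on the input at this output position is [1 0 8 / 4 5 5 / 7 9 3]. Elementwise product with the kernel and sum: 1·2 + 5·2 + 5·1 + 7·-1 + 9·-1 + 3·2.
Output[0,1]: The receptive field on the input at this output position is [0 8 4 / 5 5 7 / 9 3 5]. Elementwise product with the kernel and sum: 0·2 + 5·2 + 7·1 + 9·-1 + 3·-1 + 5·2.

7 15 37 19 22
35 14 17 31 29
24 39 5 9 22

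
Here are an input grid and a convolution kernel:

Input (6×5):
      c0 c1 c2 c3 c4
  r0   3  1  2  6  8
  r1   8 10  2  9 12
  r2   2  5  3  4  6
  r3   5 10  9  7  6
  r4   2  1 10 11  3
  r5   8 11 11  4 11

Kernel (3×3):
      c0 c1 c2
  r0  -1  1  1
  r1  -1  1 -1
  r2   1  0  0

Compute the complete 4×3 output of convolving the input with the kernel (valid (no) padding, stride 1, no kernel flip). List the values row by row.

Output[0,0]: The receptive field on the input at this output position is [3 1 2 / 8 10 2 / 2 5 3]. Elementwise product with the kernel and sum: 3·-1 + 1·1 + 2·1 + 8·-1 + 10·1 + 2·-1 + 2·1.

2 -5 10
9 5 23
4 -5 9
11 15 13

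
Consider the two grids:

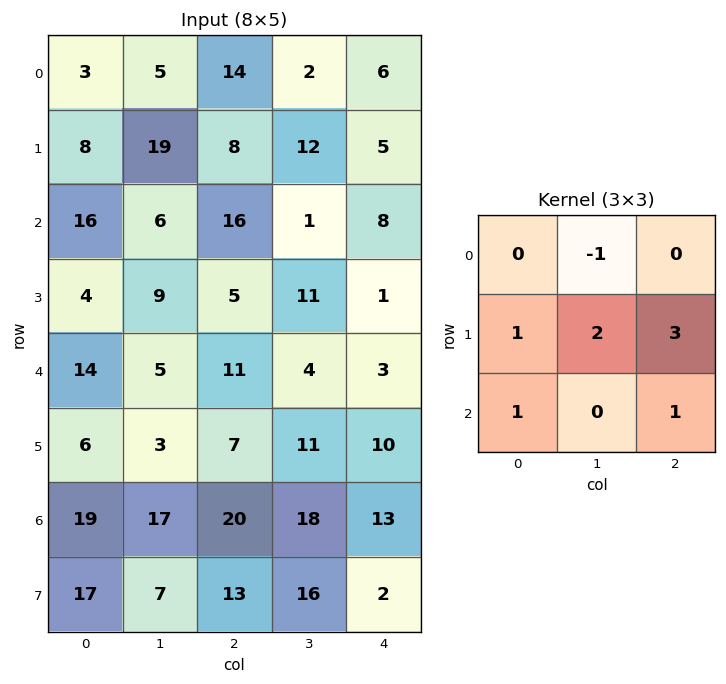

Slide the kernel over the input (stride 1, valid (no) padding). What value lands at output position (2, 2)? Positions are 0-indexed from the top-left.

The receptive field on the input at this output position is [16 1 8 / 5 11 1 / 11 4 3]. Elementwise product with the kernel and sum: 1·-1 + 5·1 + 11·2 + 1·3 + 11·1 + 3·1.

43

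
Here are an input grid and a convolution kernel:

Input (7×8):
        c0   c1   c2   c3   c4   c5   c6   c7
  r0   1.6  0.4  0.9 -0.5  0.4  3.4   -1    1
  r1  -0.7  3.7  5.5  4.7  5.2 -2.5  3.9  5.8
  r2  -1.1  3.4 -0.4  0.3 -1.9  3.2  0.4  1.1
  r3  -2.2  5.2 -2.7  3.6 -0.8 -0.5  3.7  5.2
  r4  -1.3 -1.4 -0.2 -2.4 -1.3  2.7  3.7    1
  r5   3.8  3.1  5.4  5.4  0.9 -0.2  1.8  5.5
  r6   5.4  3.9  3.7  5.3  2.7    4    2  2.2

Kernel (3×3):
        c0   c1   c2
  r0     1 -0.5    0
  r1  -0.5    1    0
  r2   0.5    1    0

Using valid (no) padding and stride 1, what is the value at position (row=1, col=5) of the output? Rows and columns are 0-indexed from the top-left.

The receptive field on the input at this output position is [-2.5 3.9 5.8 / 3.2 0.4 1.1 / -0.5 3.7 5.2]. Elementwise product with the kernel and sum: -2.5·1 + 3.9·-0.5 + 3.2·-0.5 + 0.4·1 + -0.5·0.5 + 3.7·1.

-2.2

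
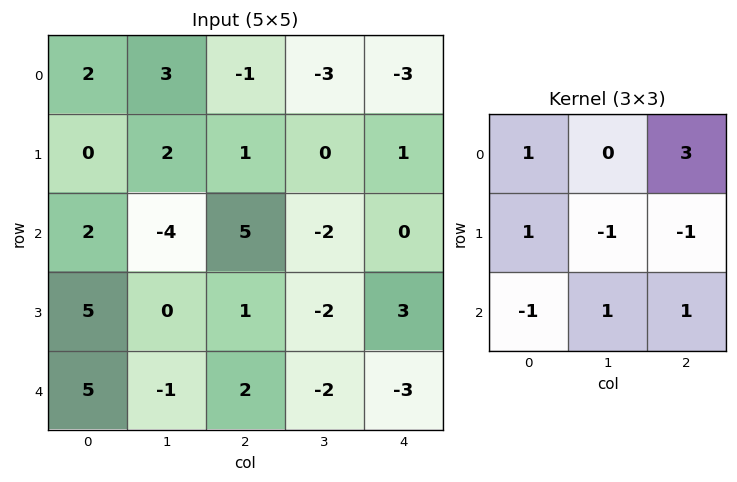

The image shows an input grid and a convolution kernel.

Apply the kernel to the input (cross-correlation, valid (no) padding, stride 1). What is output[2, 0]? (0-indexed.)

The receptive field on the input at this output position is [2 -4 5 / 5 0 1 / 5 -1 2]. Elementwise product with the kernel and sum: 2·1 + 5·3 + 5·1 + 0·-1 + 1·-1 + 5·-1 + -1·1 + 2·1.

17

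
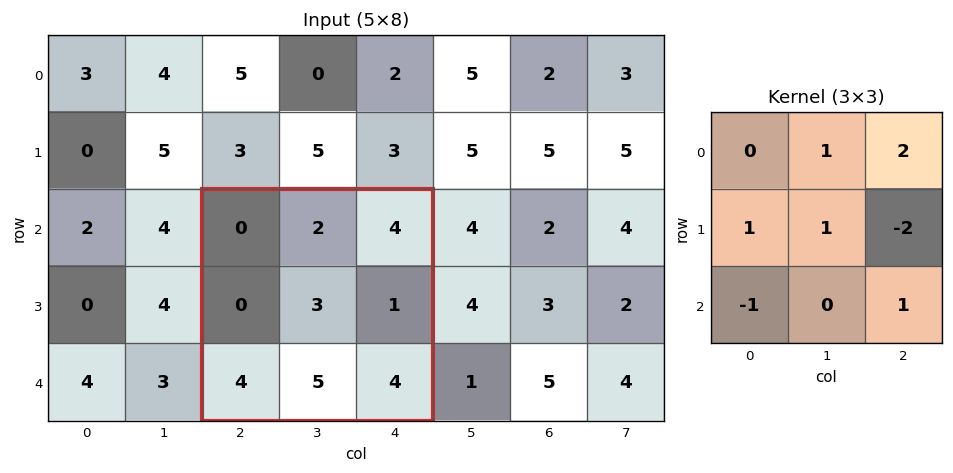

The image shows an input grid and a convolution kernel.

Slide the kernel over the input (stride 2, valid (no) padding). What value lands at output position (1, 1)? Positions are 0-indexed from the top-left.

The receptive field on the input at this output position is [0 2 4 / 0 3 1 / 4 5 4]. Elementwise product with the kernel and sum: 2·1 + 4·2 + 0·1 + 3·1 + 1·-2 + 4·-1 + 4·1.

11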